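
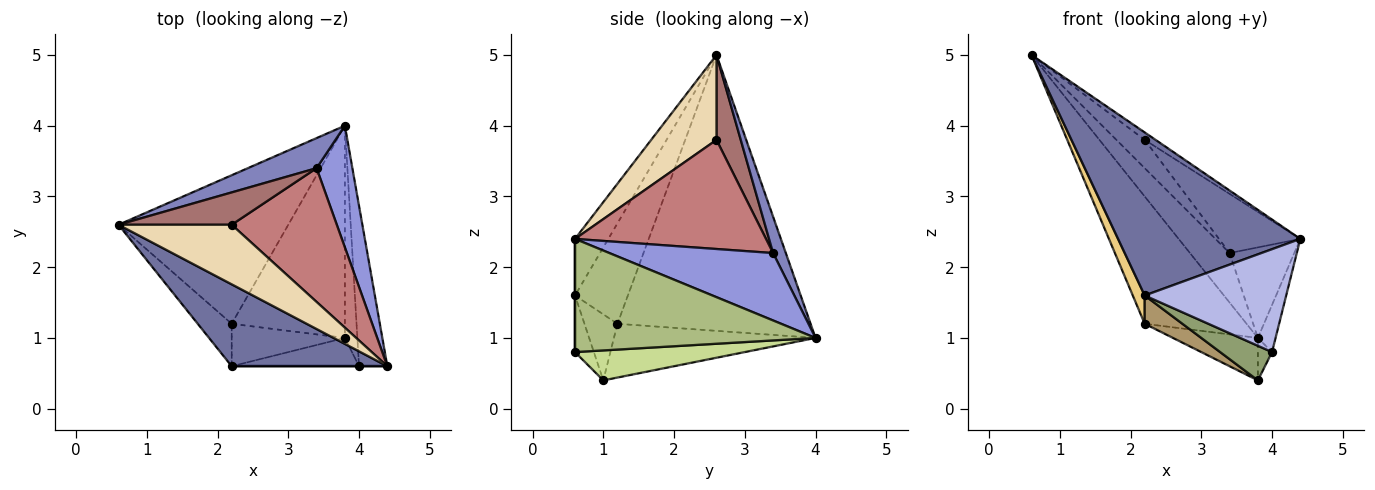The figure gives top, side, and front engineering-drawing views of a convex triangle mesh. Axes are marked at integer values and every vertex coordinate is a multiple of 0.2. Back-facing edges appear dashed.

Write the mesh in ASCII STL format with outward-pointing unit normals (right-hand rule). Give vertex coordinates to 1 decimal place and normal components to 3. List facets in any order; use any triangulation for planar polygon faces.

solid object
 facet normal -0.161 -0.882 0.443
  outer loop
   vertex 2.2 0.6 1.6
   vertex 4.4 0.6 2.4
   vertex 0.6 2.6 5.0
  endloop
 endfacet
 facet normal 0.265 0.824 0.500
  outer loop
   vertex 3.4 3.4 2.2
   vertex 3.8 4.0 1.0
   vertex 0.6 2.6 5.0
  endloop
 endfacet
 facet normal 0.834 0.329 0.443
  outer loop
   vertex 3.4 3.4 2.2
   vertex 4.4 0.6 2.4
   vertex 3.8 4.0 1.0
  endloop
 endfacet
 facet normal 0.000 -1.000 0.000
  outer loop
   vertex 4.0 0.6 0.8
   vertex 4.4 0.6 2.4
   vertex 2.2 0.6 1.6
  endloop
 endfacet
 facet normal -0.271 -0.745 -0.610
  outer loop
   vertex 4.0 0.6 0.8
   vertex 2.2 0.6 1.6
   vertex 3.8 1.0 0.4
  endloop
 endfacet
 facet normal 0.968 0.071 -0.242
  outer loop
   vertex 4.0 0.6 0.8
   vertex 3.8 4.0 1.0
   vertex 4.4 0.6 2.4
  endloop
 endfacet
 facet normal 0.920 0.077 -0.383
  outer loop
   vertex 4.0 0.6 0.8
   vertex 3.8 1.0 0.4
   vertex 3.8 4.0 1.0
  endloop
 endfacet
 facet normal -0.422 0.178 -0.889
  outer loop
   vertex 2.2 1.2 1.2
   vertex 3.8 4.0 1.0
   vertex 3.8 1.0 0.4
  endloop
 endfacet
 facet normal -0.437 -0.499 -0.749
  outer loop
   vertex 2.2 1.2 1.2
   vertex 3.8 1.0 0.4
   vertex 2.2 0.6 1.6
  endloop
 endfacet
 facet normal -0.777 0.410 -0.478
  outer loop
   vertex 2.2 1.2 1.2
   vertex 0.6 2.6 5.0
   vertex 3.8 4.0 1.0
  endloop
 endfacet
 facet normal -0.926 -0.209 -0.313
  outer loop
   vertex 2.2 1.2 1.2
   vertex 2.2 0.6 1.6
   vertex 0.6 2.6 5.0
  endloop
 endfacet
 facet normal 0.597 0.100 0.796
  outer loop
   vertex 2.2 2.6 3.8
   vertex 0.6 2.6 5.0
   vertex 4.4 0.6 2.4
  endloop
 endfacet
 facet normal 0.492 0.573 0.655
  outer loop
   vertex 2.2 2.6 3.8
   vertex 3.4 3.4 2.2
   vertex 0.6 2.6 5.0
  endloop
 endfacet
 facet normal 0.689 0.293 0.663
  outer loop
   vertex 2.2 2.6 3.8
   vertex 4.4 0.6 2.4
   vertex 3.4 3.4 2.2
  endloop
 endfacet
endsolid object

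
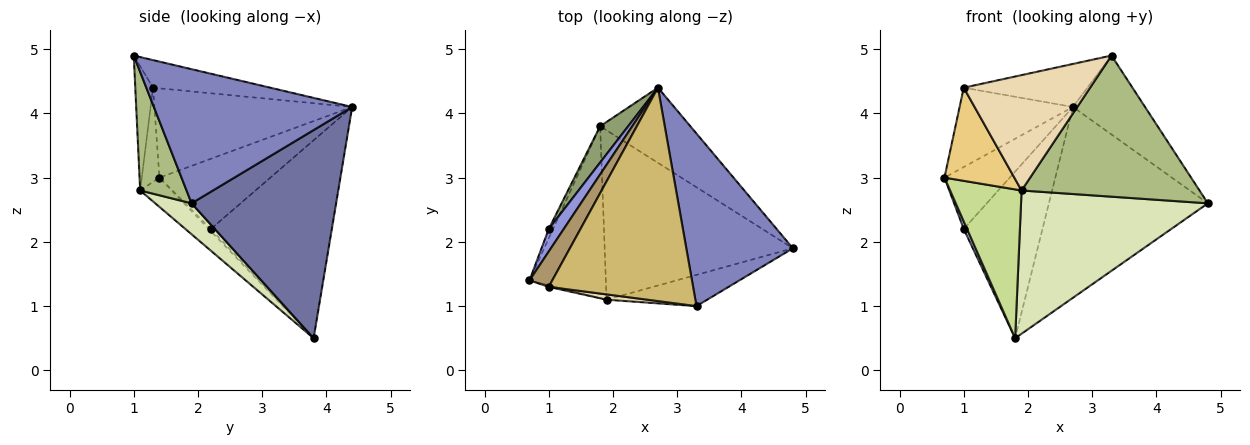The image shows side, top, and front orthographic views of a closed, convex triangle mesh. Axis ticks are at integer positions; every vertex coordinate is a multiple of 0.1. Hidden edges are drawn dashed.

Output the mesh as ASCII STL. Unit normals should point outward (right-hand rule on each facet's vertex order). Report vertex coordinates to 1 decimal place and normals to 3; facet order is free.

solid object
 facet normal 0.646 0.710 -0.280
  outer loop
   vertex 1.8 3.8 0.5
   vertex 2.7 4.4 4.1
   vertex 4.8 1.9 2.6
  endloop
 endfacet
 facet normal 0.753 0.274 0.598
  outer loop
   vertex 3.3 1.0 4.9
   vertex 4.8 1.9 2.6
   vertex 2.7 4.4 4.1
  endloop
 endfacet
 facet normal -0.848 0.499 0.181
  outer loop
   vertex 1.0 2.2 2.2
   vertex 0.7 1.4 3.0
   vertex 2.7 4.4 4.1
  endloop
 endfacet
 facet normal -0.362 -0.588 -0.724
  outer loop
   vertex 1.0 2.2 2.2
   vertex 1.8 3.8 0.5
   vertex 0.7 1.4 3.0
  endloop
 endfacet
 facet normal -0.832 0.541 0.118
  outer loop
   vertex 1.0 2.2 2.2
   vertex 2.7 4.4 4.1
   vertex 1.8 3.8 0.5
  endloop
 endfacet
 facet normal 0.247 -0.946 -0.209
  outer loop
   vertex 1.9 1.1 2.8
   vertex 4.8 1.9 2.6
   vertex 3.3 1.0 4.9
  endloop
 endfacet
 facet normal -0.278 -0.629 -0.726
  outer loop
   vertex 1.9 1.1 2.8
   vertex 0.7 1.4 3.0
   vertex 1.8 3.8 0.5
  endloop
 endfacet
 facet normal 0.125 -0.641 -0.758
  outer loop
   vertex 1.9 1.1 2.8
   vertex 1.8 3.8 0.5
   vertex 4.8 1.9 2.6
  endloop
 endfacet
 facet normal -0.847 0.485 0.216
  outer loop
   vertex 1.0 1.3 4.4
   vertex 2.7 4.4 4.1
   vertex 0.7 1.4 3.0
  endloop
 endfacet
 facet normal -0.184 0.194 0.964
  outer loop
   vertex 1.0 1.3 4.4
   vertex 3.3 1.0 4.9
   vertex 2.7 4.4 4.1
  endloop
 endfacet
 facet normal -0.245 -0.969 -0.017
  outer loop
   vertex 1.0 1.3 4.4
   vertex 0.7 1.4 3.0
   vertex 1.9 1.1 2.8
  endloop
 endfacet
 facet normal -0.139 -0.989 0.046
  outer loop
   vertex 1.0 1.3 4.4
   vertex 1.9 1.1 2.8
   vertex 3.3 1.0 4.9
  endloop
 endfacet
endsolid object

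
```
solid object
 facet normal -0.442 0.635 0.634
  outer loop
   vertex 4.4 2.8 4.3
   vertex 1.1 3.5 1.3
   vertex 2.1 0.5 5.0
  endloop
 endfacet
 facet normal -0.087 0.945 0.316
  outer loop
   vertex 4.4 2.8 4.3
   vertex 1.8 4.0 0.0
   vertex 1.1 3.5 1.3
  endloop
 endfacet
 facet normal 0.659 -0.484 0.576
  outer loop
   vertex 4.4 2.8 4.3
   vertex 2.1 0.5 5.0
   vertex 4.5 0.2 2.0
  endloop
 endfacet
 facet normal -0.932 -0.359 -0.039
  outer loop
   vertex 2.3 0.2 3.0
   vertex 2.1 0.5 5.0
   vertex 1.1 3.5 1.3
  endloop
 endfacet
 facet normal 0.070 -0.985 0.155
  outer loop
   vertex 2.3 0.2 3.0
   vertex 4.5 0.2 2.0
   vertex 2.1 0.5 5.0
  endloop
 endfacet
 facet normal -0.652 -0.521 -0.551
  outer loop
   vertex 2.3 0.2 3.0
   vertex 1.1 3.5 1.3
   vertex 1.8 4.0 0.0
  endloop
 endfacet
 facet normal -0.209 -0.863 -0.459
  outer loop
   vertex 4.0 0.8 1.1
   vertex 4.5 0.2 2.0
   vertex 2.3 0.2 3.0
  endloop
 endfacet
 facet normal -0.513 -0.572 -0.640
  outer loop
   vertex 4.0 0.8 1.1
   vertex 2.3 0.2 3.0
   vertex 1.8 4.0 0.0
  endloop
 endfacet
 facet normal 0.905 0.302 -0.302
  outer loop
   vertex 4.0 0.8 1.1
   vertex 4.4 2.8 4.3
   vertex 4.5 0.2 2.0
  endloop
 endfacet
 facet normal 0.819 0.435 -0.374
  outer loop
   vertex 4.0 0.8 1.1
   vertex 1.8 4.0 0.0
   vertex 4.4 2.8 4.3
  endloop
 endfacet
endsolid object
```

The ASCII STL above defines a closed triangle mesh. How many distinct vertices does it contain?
7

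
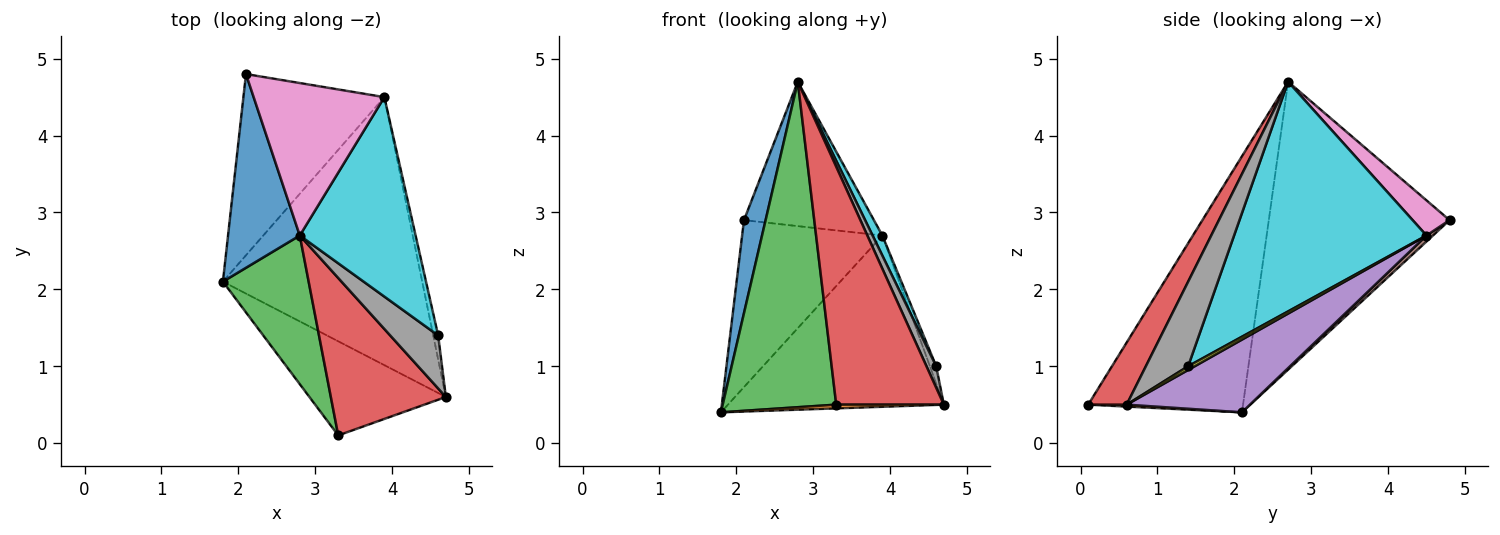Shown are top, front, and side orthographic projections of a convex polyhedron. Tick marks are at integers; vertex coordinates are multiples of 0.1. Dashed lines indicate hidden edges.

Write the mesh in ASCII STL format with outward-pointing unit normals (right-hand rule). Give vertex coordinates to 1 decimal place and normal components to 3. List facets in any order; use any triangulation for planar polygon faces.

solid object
 facet normal -0.964 -0.115 0.240
  outer loop
   vertex 2.8 2.7 4.7
   vertex 2.1 4.8 2.9
   vertex 1.8 2.1 0.4
  endloop
 endfacet
 facet normal 0.014 -0.039 -0.999
  outer loop
   vertex 3.3 0.1 0.5
   vertex 1.8 2.1 0.4
   vertex 4.7 0.6 0.5
  endloop
 endfacet
 facet normal -0.779 -0.571 0.261
  outer loop
   vertex 3.3 0.1 0.5
   vertex 2.8 2.7 4.7
   vertex 1.8 2.1 0.4
  endloop
 endfacet
 facet normal 0.285 -0.799 0.529
  outer loop
   vertex 3.3 0.1 0.5
   vertex 4.7 0.6 0.5
   vertex 2.8 2.7 4.7
  endloop
 endfacet
 facet normal 0.294 0.515 -0.805
  outer loop
   vertex 3.9 4.5 2.7
   vertex 4.7 0.6 0.5
   vertex 1.8 2.1 0.4
  endloop
 endfacet
 facet normal 0.031 0.677 -0.735
  outer loop
   vertex 3.9 4.5 2.7
   vertex 1.8 2.1 0.4
   vertex 2.1 4.8 2.9
  endloop
 endfacet
 facet normal 0.192 0.675 0.713
  outer loop
   vertex 3.9 4.5 2.7
   vertex 2.1 4.8 2.9
   vertex 2.8 2.7 4.7
  endloop
 endfacet
 facet normal 0.853 -0.196 0.484
  outer loop
   vertex 4.6 1.4 1.0
   vertex 2.8 2.7 4.7
   vertex 4.7 0.6 0.5
  endloop
 endfacet
 facet normal 0.525 0.497 -0.691
  outer loop
   vertex 4.6 1.4 1.0
   vertex 4.7 0.6 0.5
   vertex 3.9 4.5 2.7
  endloop
 endfacet
 facet normal 0.892 -0.045 0.450
  outer loop
   vertex 4.6 1.4 1.0
   vertex 3.9 4.5 2.7
   vertex 2.8 2.7 4.7
  endloop
 endfacet
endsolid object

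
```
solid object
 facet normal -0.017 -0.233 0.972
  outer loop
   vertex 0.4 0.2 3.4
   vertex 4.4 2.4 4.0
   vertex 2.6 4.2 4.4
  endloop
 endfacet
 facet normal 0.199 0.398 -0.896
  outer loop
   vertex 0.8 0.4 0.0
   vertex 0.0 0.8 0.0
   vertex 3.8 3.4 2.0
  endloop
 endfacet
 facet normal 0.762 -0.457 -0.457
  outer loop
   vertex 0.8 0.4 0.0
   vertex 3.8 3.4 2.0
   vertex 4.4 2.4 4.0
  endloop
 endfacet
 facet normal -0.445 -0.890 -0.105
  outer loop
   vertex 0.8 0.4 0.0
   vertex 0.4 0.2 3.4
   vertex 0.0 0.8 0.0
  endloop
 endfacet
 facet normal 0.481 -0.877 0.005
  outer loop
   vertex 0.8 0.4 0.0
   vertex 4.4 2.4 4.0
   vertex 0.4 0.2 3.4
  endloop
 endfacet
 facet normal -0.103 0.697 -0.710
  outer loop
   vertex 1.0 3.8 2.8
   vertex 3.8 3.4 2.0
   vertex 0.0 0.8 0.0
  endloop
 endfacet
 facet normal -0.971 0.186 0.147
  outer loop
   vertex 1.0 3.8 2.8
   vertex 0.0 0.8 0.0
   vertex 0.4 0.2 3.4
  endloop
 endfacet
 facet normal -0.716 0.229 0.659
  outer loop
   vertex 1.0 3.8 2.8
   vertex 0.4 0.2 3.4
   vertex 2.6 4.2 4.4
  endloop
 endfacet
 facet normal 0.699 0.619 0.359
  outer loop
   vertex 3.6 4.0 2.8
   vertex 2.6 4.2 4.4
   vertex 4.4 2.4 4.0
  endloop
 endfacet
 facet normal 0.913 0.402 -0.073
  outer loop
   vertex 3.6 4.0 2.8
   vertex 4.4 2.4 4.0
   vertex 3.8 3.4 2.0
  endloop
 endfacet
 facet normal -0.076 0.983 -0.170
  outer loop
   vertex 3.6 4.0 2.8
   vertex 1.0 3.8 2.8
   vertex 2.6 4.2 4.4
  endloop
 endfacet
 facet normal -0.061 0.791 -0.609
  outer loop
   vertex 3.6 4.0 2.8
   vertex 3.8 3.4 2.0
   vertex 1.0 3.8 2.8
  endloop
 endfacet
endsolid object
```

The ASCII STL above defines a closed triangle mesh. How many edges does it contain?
18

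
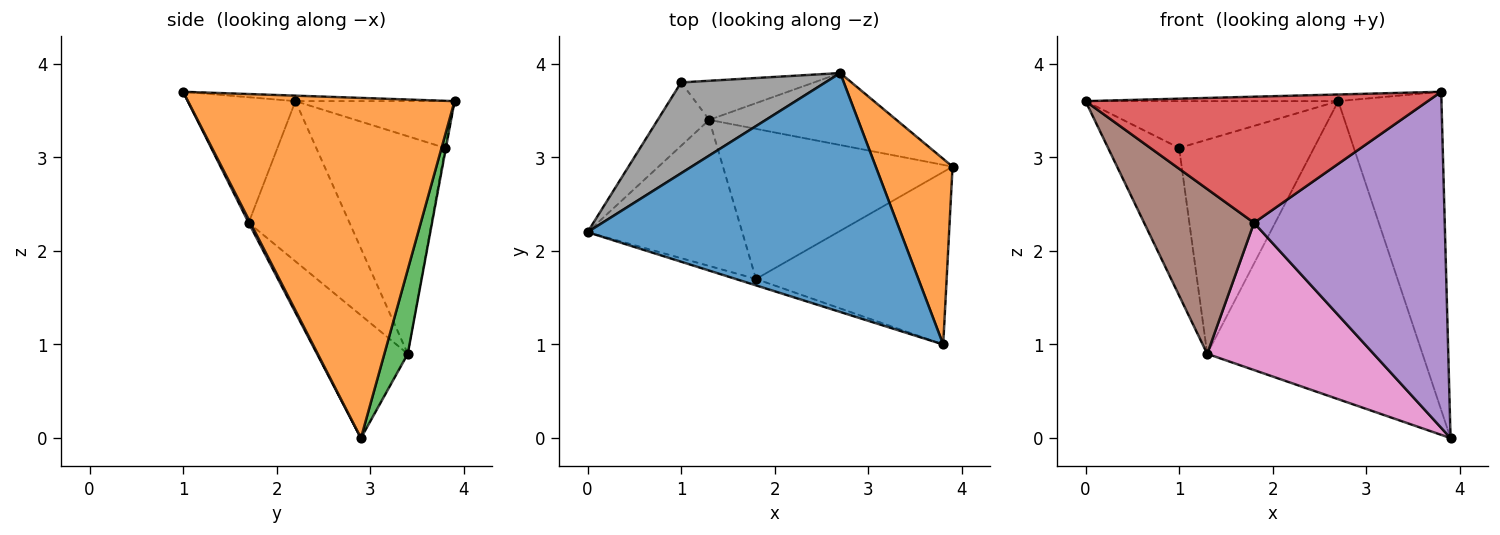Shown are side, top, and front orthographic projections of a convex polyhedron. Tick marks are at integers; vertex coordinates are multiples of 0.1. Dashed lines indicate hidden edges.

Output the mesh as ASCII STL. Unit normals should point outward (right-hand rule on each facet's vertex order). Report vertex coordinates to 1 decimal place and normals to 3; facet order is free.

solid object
 facet normal -0.018 0.028 0.999
  outer loop
   vertex 2.7 3.9 3.6
   vertex 0.0 2.2 3.6
   vertex 3.8 1.0 3.7
  endloop
 endfacet
 facet normal 0.913 0.353 0.206
  outer loop
   vertex 2.7 3.9 3.6
   vertex 3.8 1.0 3.7
   vertex 3.9 2.9 0.0
  endloop
 endfacet
 facet normal 0.105 0.967 -0.233
  outer loop
   vertex 1.3 3.4 0.9
   vertex 2.7 3.9 3.6
   vertex 3.9 2.9 0.0
  endloop
 endfacet
 facet normal -0.300 -0.953 -0.048
  outer loop
   vertex 1.8 1.7 2.3
   vertex 3.8 1.0 3.7
   vertex 0.0 2.2 3.6
  endloop
 endfacet
 facet normal 0.008 -0.890 -0.457
  outer loop
   vertex 1.8 1.7 2.3
   vertex 3.9 2.9 0.0
   vertex 3.8 1.0 3.7
  endloop
 endfacet
 facet normal -0.566 -0.617 -0.547
  outer loop
   vertex 1.8 1.7 2.3
   vertex 0.0 2.2 3.6
   vertex 1.3 3.4 0.9
  endloop
 endfacet
 facet normal -0.357 -0.654 -0.667
  outer loop
   vertex 1.8 1.7 2.3
   vertex 1.3 3.4 0.9
   vertex 3.9 2.9 0.0
  endloop
 endfacet
 facet normal -0.277 0.440 0.854
  outer loop
   vertex 1.0 3.8 3.1
   vertex 0.0 2.2 3.6
   vertex 2.7 3.9 3.6
  endloop
 endfacet
 facet normal -0.858 0.473 -0.203
  outer loop
   vertex 1.0 3.8 3.1
   vertex 1.3 3.4 0.9
   vertex 0.0 2.2 3.6
  endloop
 endfacet
 facet normal -0.005 0.984 -0.180
  outer loop
   vertex 1.0 3.8 3.1
   vertex 2.7 3.9 3.6
   vertex 1.3 3.4 0.9
  endloop
 endfacet
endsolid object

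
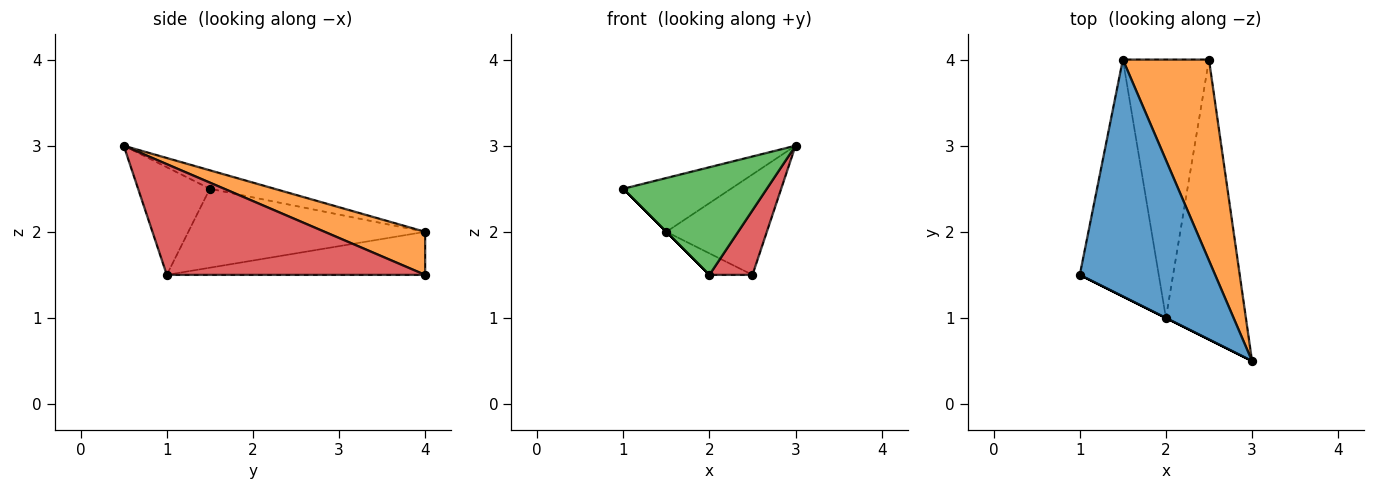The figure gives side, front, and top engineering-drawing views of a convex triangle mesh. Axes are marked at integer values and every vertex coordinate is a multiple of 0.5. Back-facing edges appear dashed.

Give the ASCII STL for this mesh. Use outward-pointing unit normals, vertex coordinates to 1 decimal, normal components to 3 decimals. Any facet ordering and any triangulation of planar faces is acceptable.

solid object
 facet normal -0.132 0.220 0.967
  outer loop
   vertex 1.5 4.0 2.0
   vertex 1.0 1.5 2.5
   vertex 3.0 0.5 3.0
  endloop
 endfacet
 facet normal 0.408 0.408 0.816
  outer loop
   vertex 1.5 4.0 2.0
   vertex 3.0 0.5 3.0
   vertex 2.5 4.0 1.5
  endloop
 endfacet
 facet normal -0.447 -0.894 0.000
  outer loop
   vertex 2.0 1.0 1.5
   vertex 3.0 0.5 3.0
   vertex 1.0 1.5 2.5
  endloop
 endfacet
 facet normal 0.803 -0.134 -0.580
  outer loop
   vertex 2.0 1.0 1.5
   vertex 2.5 4.0 1.5
   vertex 3.0 0.5 3.0
  endloop
 endfacet
 facet normal -0.707 0.000 -0.707
  outer loop
   vertex 2.0 1.0 1.5
   vertex 1.0 1.5 2.5
   vertex 1.5 4.0 2.0
  endloop
 endfacet
 facet normal -0.446 0.074 -0.892
  outer loop
   vertex 2.0 1.0 1.5
   vertex 1.5 4.0 2.0
   vertex 2.5 4.0 1.5
  endloop
 endfacet
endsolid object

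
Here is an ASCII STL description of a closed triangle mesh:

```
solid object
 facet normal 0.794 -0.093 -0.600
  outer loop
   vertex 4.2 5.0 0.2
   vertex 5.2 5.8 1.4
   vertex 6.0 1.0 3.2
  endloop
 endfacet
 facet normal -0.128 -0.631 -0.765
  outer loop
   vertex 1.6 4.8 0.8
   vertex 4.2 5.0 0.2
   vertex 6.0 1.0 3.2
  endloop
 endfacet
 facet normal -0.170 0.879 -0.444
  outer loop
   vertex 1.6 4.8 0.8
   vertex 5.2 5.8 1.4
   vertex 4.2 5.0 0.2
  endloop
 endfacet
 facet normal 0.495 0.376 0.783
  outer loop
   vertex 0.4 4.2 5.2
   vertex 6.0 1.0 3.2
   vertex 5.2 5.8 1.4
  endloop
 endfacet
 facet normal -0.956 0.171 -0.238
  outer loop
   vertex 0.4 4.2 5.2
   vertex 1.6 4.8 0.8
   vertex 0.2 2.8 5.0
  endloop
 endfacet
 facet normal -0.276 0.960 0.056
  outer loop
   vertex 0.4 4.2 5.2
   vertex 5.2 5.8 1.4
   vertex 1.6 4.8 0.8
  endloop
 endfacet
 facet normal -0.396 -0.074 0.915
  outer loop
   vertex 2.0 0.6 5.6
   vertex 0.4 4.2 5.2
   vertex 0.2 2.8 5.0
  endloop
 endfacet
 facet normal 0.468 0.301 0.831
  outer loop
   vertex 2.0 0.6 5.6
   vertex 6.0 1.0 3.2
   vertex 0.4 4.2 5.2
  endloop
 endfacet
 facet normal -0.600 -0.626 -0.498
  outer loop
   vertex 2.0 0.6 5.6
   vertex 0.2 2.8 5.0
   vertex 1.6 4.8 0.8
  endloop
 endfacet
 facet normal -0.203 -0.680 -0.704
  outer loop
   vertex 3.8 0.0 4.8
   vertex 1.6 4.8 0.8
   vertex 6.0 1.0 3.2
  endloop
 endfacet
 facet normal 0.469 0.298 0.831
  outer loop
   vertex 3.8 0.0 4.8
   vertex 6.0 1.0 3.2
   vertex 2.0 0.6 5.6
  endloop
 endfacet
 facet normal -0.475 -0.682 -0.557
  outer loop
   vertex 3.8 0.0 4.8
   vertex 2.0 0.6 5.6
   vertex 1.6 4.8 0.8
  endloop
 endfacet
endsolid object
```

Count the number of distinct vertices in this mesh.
8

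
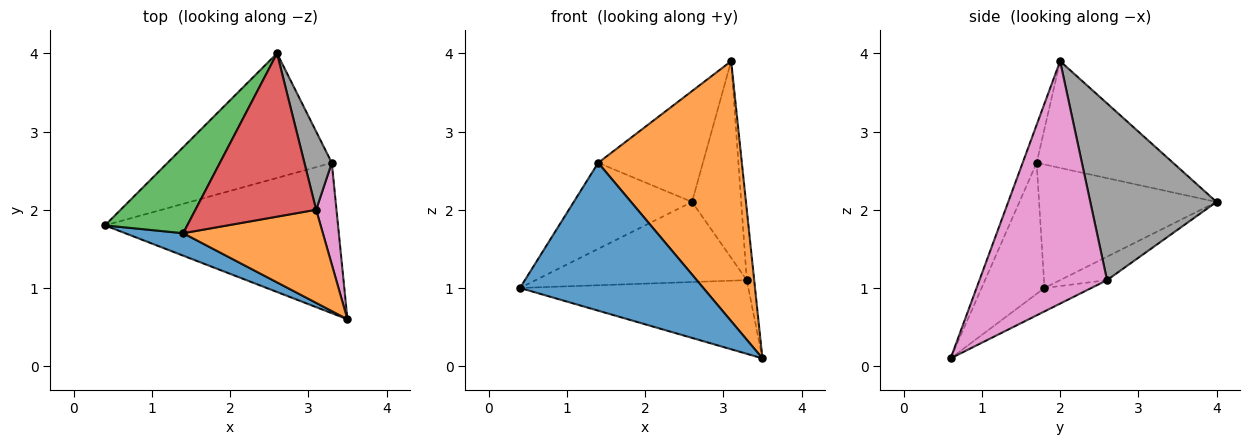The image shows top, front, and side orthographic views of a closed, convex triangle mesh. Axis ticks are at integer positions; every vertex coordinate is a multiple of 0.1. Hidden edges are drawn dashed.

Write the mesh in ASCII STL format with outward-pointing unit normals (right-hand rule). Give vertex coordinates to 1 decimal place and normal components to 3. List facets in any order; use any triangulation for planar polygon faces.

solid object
 facet normal -0.321 -0.936 0.142
  outer loop
   vertex 1.4 1.7 2.6
   vertex 0.4 1.8 1.0
   vertex 3.5 0.6 0.1
  endloop
 endfacet
 facet normal -0.091 -0.938 0.336
  outer loop
   vertex 1.4 1.7 2.6
   vertex 3.5 0.6 0.1
   vertex 3.1 2.0 3.9
  endloop
 endfacet
 facet normal -0.728 0.485 0.485
  outer loop
   vertex 1.4 1.7 2.6
   vertex 2.6 4.0 2.1
   vertex 0.4 1.8 1.0
  endloop
 endfacet
 facet normal -0.591 0.453 0.668
  outer loop
   vertex 1.4 1.7 2.6
   vertex 3.1 2.0 3.9
   vertex 2.6 4.0 2.1
  endloop
 endfacet
 facet normal -0.090 0.438 -0.894
  outer loop
   vertex 3.3 2.6 1.1
   vertex 3.5 0.6 0.1
   vertex 0.4 1.8 1.0
  endloop
 endfacet
 facet normal -0.119 0.537 -0.835
  outer loop
   vertex 3.3 2.6 1.1
   vertex 0.4 1.8 1.0
   vertex 2.6 4.0 2.1
  endloop
 endfacet
 facet normal 0.995 0.058 0.083
  outer loop
   vertex 3.3 2.6 1.1
   vertex 3.1 2.0 3.9
   vertex 3.5 0.6 0.1
  endloop
 endfacet
 facet normal 0.922 0.359 0.143
  outer loop
   vertex 3.3 2.6 1.1
   vertex 2.6 4.0 2.1
   vertex 3.1 2.0 3.9
  endloop
 endfacet
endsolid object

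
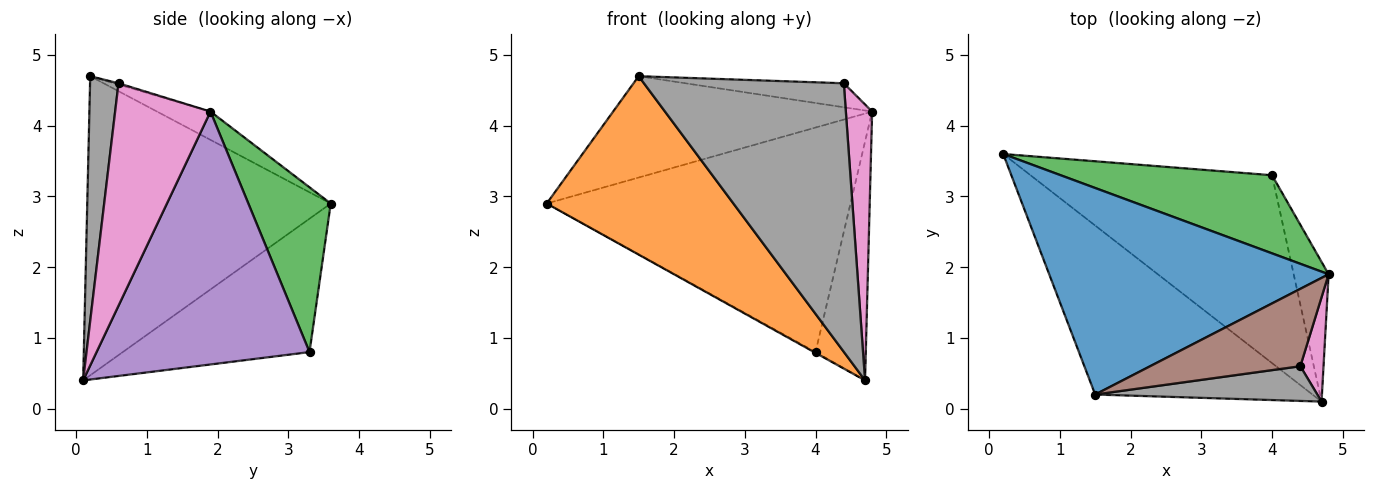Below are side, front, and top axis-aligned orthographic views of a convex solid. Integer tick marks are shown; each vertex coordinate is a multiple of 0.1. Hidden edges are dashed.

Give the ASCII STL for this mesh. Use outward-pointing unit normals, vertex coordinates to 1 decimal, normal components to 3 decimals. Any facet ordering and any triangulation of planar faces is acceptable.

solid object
 facet normal -0.091 0.439 0.894
  outer loop
   vertex 1.5 0.2 4.7
   vertex 4.8 1.9 4.2
   vertex 0.2 3.6 2.9
  endloop
 endfacet
 facet normal -0.687 -0.527 -0.499
  outer loop
   vertex 4.7 0.1 0.4
   vertex 1.5 0.2 4.7
   vertex 0.2 3.6 2.9
  endloop
 endfacet
 facet normal 0.248 0.915 0.318
  outer loop
   vertex 4.0 3.3 0.8
   vertex 0.2 3.6 2.9
   vertex 4.8 1.9 4.2
  endloop
 endfacet
 facet normal -0.483 0.004 -0.875
  outer loop
   vertex 4.0 3.3 0.8
   vertex 4.7 0.1 0.4
   vertex 0.2 3.6 2.9
  endloop
 endfacet
 facet normal 0.965 0.228 -0.133
  outer loop
   vertex 4.0 3.3 0.8
   vertex 4.8 1.9 4.2
   vertex 4.7 0.1 0.4
  endloop
 endfacet
 facet normal -0.008 0.296 0.955
  outer loop
   vertex 4.4 0.6 4.6
   vertex 4.8 1.9 4.2
   vertex 1.5 0.2 4.7
  endloop
 endfacet
 facet normal 0.959 -0.264 0.100
  outer loop
   vertex 4.4 0.6 4.6
   vertex 4.7 0.1 0.4
   vertex 4.8 1.9 4.2
  endloop
 endfacet
 facet normal 0.140 -0.982 0.127
  outer loop
   vertex 4.4 0.6 4.6
   vertex 1.5 0.2 4.7
   vertex 4.7 0.1 0.4
  endloop
 endfacet
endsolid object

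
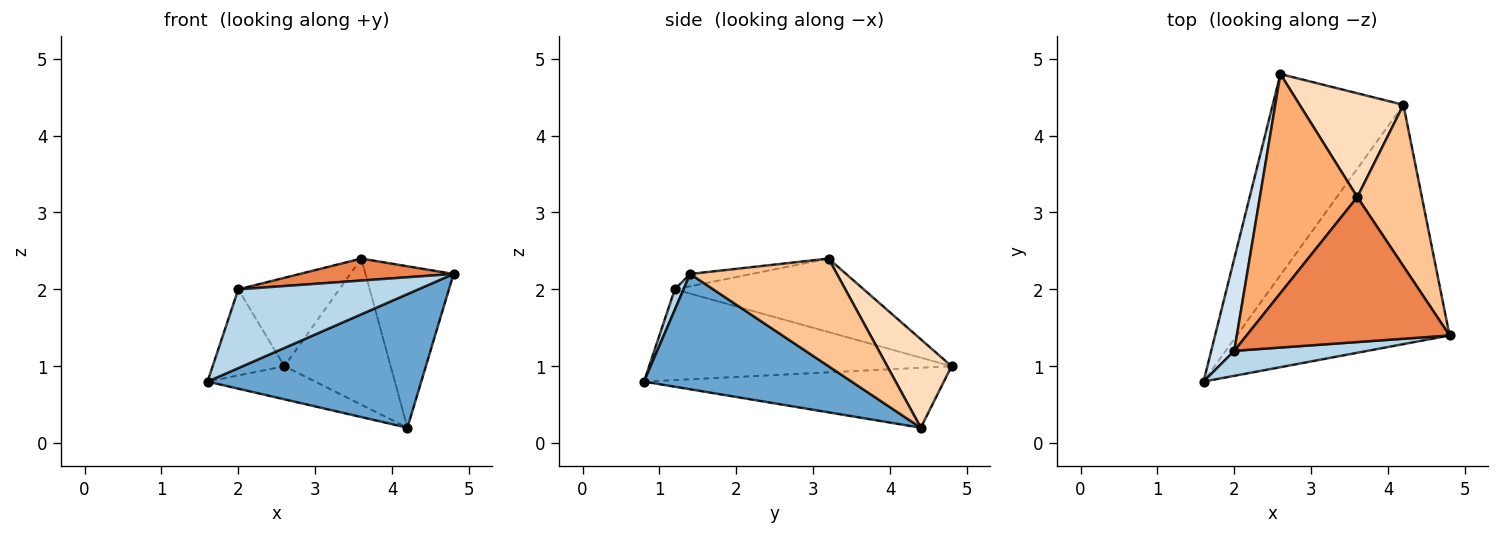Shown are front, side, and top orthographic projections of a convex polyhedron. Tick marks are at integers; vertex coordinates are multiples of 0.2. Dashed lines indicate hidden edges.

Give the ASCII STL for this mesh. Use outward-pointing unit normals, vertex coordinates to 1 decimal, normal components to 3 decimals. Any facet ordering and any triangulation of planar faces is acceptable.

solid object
 facet normal 0.428 -0.441 -0.789
  outer loop
   vertex 4.2 4.4 0.2
   vertex 4.8 1.4 2.2
   vertex 1.6 0.8 0.8
  endloop
 endfacet
 facet normal -0.412 0.148 -0.899
  outer loop
   vertex 4.2 4.4 0.2
   vertex 1.6 0.8 0.8
   vertex 2.6 4.8 1.0
  endloop
 endfacet
 facet normal 0.046 -0.952 0.302
  outer loop
   vertex 2.0 1.2 2.0
   vertex 1.6 0.8 0.8
   vertex 4.8 1.4 2.2
  endloop
 endfacet
 facet normal -0.945 0.224 0.240
  outer loop
   vertex 2.0 1.2 2.0
   vertex 2.6 4.8 1.0
   vertex 1.6 0.8 0.8
  endloop
 endfacet
 facet normal -0.060 -0.150 0.987
  outer loop
   vertex 3.6 3.2 2.4
   vertex 2.0 1.2 2.0
   vertex 4.8 1.4 2.2
  endloop
 endfacet
 facet normal -0.573 0.307 0.760
  outer loop
   vertex 3.6 3.2 2.4
   vertex 2.6 4.8 1.0
   vertex 2.0 1.2 2.0
  endloop
 endfacet
 facet normal 0.762 0.457 0.457
  outer loop
   vertex 3.6 3.2 2.4
   vertex 4.8 1.4 2.2
   vertex 4.2 4.4 0.2
  endloop
 endfacet
 facet normal 0.442 0.731 0.519
  outer loop
   vertex 3.6 3.2 2.4
   vertex 4.2 4.4 0.2
   vertex 2.6 4.8 1.0
  endloop
 endfacet
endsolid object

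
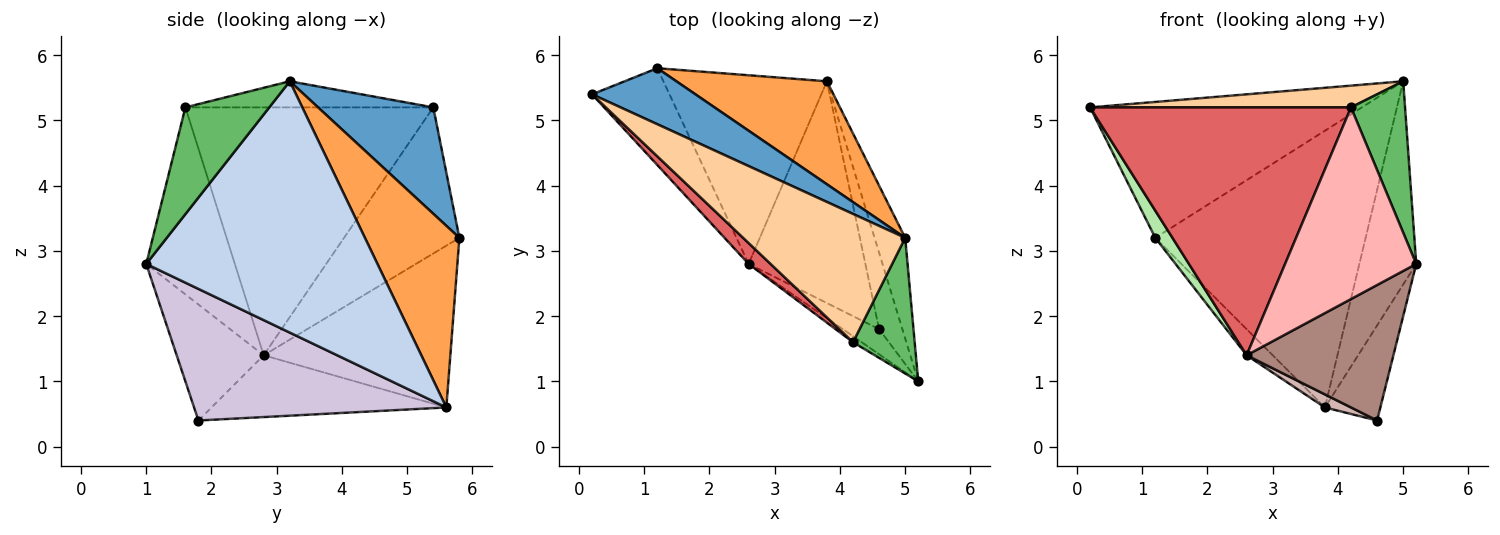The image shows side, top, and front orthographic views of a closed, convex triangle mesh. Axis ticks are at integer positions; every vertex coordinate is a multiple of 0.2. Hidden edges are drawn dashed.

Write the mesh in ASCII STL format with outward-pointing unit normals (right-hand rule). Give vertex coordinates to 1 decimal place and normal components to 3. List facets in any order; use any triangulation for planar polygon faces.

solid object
 facet normal 0.365 0.861 0.355
  outer loop
   vertex 1.2 5.8 3.2
   vertex 0.2 5.4 5.2
   vertex 5.0 3.2 5.6
  endloop
 endfacet
 facet normal 0.964 0.237 -0.118
  outer loop
   vertex 3.8 5.6 0.6
   vertex 5.0 3.2 5.6
   vertex 5.2 1.0 2.8
  endloop
 endfacet
 facet normal 0.388 0.864 0.322
  outer loop
   vertex 3.8 5.6 0.6
   vertex 1.2 5.8 3.2
   vertex 5.0 3.2 5.6
  endloop
 endfacet
 facet normal -0.157 -0.165 0.974
  outer loop
   vertex 4.2 1.6 5.2
   vertex 5.0 3.2 5.6
   vertex 0.2 5.4 5.2
  endloop
 endfacet
 facet normal 0.756 -0.487 0.437
  outer loop
   vertex 4.2 1.6 5.2
   vertex 5.2 1.0 2.8
   vertex 5.0 3.2 5.6
  endloop
 endfacet
 facet normal -0.876 -0.130 -0.464
  outer loop
   vertex 2.6 2.8 1.4
   vertex 0.2 5.4 5.2
   vertex 1.2 5.8 3.2
  endloop
 endfacet
 facet normal -0.687 -0.724 0.061
  outer loop
   vertex 2.6 2.8 1.4
   vertex 4.2 1.6 5.2
   vertex 0.2 5.4 5.2
  endloop
 endfacet
 facet normal -0.560 -0.828 -0.026
  outer loop
   vertex 2.6 2.8 1.4
   vertex 5.2 1.0 2.8
   vertex 4.2 1.6 5.2
  endloop
 endfacet
 facet normal -0.700 0.098 -0.707
  outer loop
   vertex 2.6 2.8 1.4
   vertex 1.2 5.8 3.2
   vertex 3.8 5.6 0.6
  endloop
 endfacet
 facet normal 0.962 0.212 -0.170
  outer loop
   vertex 4.6 1.8 0.4
   vertex 3.8 5.6 0.6
   vertex 5.2 1.0 2.8
  endloop
 endfacet
 facet normal -0.503 -0.850 -0.157
  outer loop
   vertex 4.6 1.8 0.4
   vertex 5.2 1.0 2.8
   vertex 2.6 2.8 1.4
  endloop
 endfacet
 facet normal -0.467 -0.052 -0.883
  outer loop
   vertex 4.6 1.8 0.4
   vertex 2.6 2.8 1.4
   vertex 3.8 5.6 0.6
  endloop
 endfacet
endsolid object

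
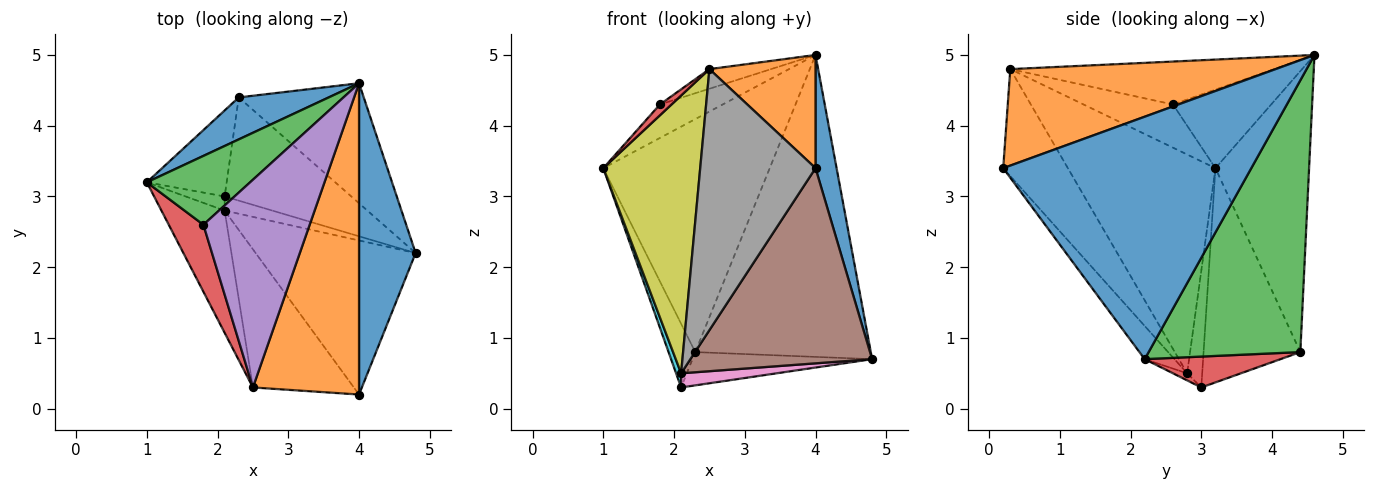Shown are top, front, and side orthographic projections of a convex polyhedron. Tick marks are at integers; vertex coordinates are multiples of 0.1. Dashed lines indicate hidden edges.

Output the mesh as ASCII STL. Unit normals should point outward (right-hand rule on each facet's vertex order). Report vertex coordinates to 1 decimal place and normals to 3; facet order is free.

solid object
 facet normal 0.971 -0.082 0.227
  outer loop
   vertex 4.0 4.6 5.0
   vertex 4.0 0.2 3.4
   vertex 4.8 2.2 0.7
  endloop
 endfacet
 facet normal 0.650 -0.260 0.715
  outer loop
   vertex 2.5 0.3 4.8
   vertex 4.0 0.2 3.4
   vertex 4.0 4.6 5.0
  endloop
 endfacet
 facet normal -0.564 0.361 0.742
  outer loop
   vertex 1.8 2.6 4.3
   vertex 4.0 4.6 5.0
   vertex 1.0 3.2 3.4
  endloop
 endfacet
 facet normal -0.776 -0.101 0.623
  outer loop
   vertex 1.8 2.6 4.3
   vertex 1.0 3.2 3.4
   vertex 2.5 0.3 4.8
  endloop
 endfacet
 facet normal -0.373 0.087 0.924
  outer loop
   vertex 1.8 2.6 4.3
   vertex 2.5 0.3 4.8
   vertex 4.0 4.6 5.0
  endloop
 endfacet
 facet normal -0.127 -0.779 -0.614
  outer loop
   vertex 2.1 2.8 0.5
   vertex 4.8 2.2 0.7
   vertex 4.0 0.2 3.4
  endloop
 endfacet
 facet normal -0.104 -0.703 -0.703
  outer loop
   vertex 2.1 2.8 0.5
   vertex 2.1 3.0 0.3
   vertex 4.8 2.2 0.7
  endloop
 endfacet
 facet normal -0.444 -0.792 -0.419
  outer loop
   vertex 2.1 2.8 0.5
   vertex 4.0 0.2 3.4
   vertex 2.5 0.3 4.8
  endloop
 endfacet
 facet normal -0.813 -0.534 -0.235
  outer loop
   vertex 2.1 2.8 0.5
   vertex 2.5 0.3 4.8
   vertex 1.0 3.2 3.4
  endloop
 endfacet
 facet normal -0.905 -0.302 -0.302
  outer loop
   vertex 2.1 2.8 0.5
   vertex 1.0 3.2 3.4
   vertex 2.1 3.0 0.3
  endloop
 endfacet
 facet normal -0.484 0.861 0.155
  outer loop
   vertex 2.3 4.4 0.8
   vertex 1.0 3.2 3.4
   vertex 4.0 4.6 5.0
  endloop
 endfacet
 facet normal -0.907 0.250 -0.338
  outer loop
   vertex 2.3 4.4 0.8
   vertex 2.1 3.0 0.3
   vertex 1.0 3.2 3.4
  endloop
 endfacet
 facet normal 0.626 0.725 -0.288
  outer loop
   vertex 2.3 4.4 0.8
   vertex 4.0 4.6 5.0
   vertex 4.8 2.2 0.7
  endloop
 endfacet
 facet normal 0.226 0.299 -0.927
  outer loop
   vertex 2.3 4.4 0.8
   vertex 4.8 2.2 0.7
   vertex 2.1 3.0 0.3
  endloop
 endfacet
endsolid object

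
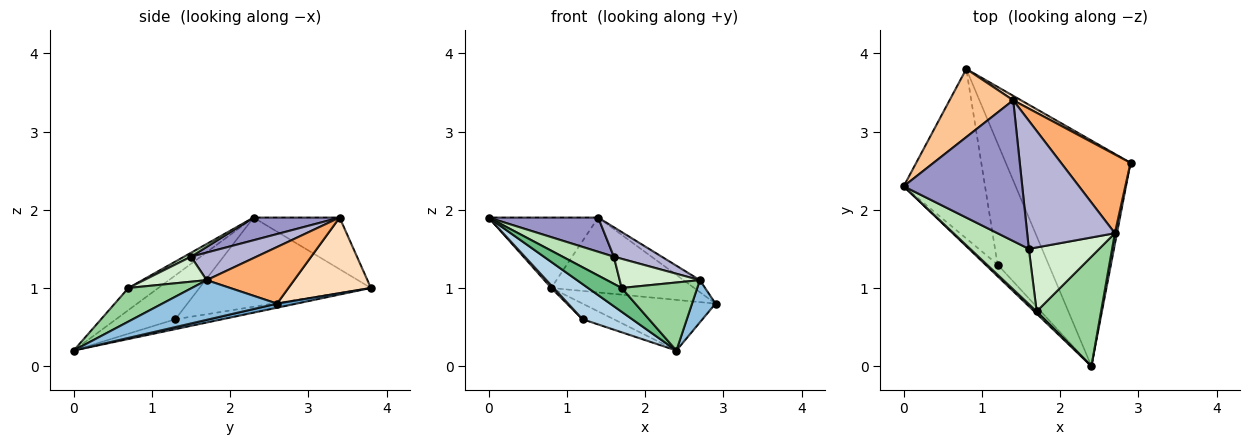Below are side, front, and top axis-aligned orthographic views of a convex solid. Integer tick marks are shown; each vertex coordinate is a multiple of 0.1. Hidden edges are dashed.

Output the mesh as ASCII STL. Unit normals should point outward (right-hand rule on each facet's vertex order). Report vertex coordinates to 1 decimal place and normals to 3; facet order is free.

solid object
 facet normal 0.032 0.219 -0.975
  outer loop
   vertex 0.8 3.8 1.0
   vertex 2.9 2.6 0.8
   vertex 2.4 0.0 0.2
  endloop
 endfacet
 facet normal 0.978 -0.200 0.052
  outer loop
   vertex 2.7 1.7 1.1
   vertex 2.4 0.0 0.2
   vertex 2.9 2.6 0.8
  endloop
 endfacet
 facet normal -0.750 -0.628 -0.209
  outer loop
   vertex 1.2 1.3 0.6
   vertex 2.4 0.0 0.2
   vertex 0.0 2.3 1.9
  endloop
 endfacet
 facet normal -0.739 -0.010 -0.674
  outer loop
   vertex 1.2 1.3 0.6
   vertex 0.0 2.3 1.9
   vertex 0.8 3.8 1.0
  endloop
 endfacet
 facet normal -0.189 0.126 -0.974
  outer loop
   vertex 1.2 1.3 0.6
   vertex 0.8 3.8 1.0
   vertex 2.4 0.0 0.2
  endloop
 endfacet
 facet normal 0.627 0.117 0.770
  outer loop
   vertex 1.4 3.4 1.9
   vertex 2.7 1.7 1.1
   vertex 2.9 2.6 0.8
  endloop
 endfacet
 facet normal -0.492 0.626 0.606
  outer loop
   vertex 1.4 3.4 1.9
   vertex 0.8 3.8 1.0
   vertex 0.0 2.3 1.9
  endloop
 endfacet
 facet normal 0.499 0.865 0.052
  outer loop
   vertex 1.4 3.4 1.9
   vertex 2.9 2.6 0.8
   vertex 0.8 3.8 1.0
  endloop
 endfacet
 facet normal -0.663 -0.745 0.071
  outer loop
   vertex 1.7 0.7 1.0
   vertex 0.0 2.3 1.9
   vertex 2.4 0.0 0.2
  endloop
 endfacet
 facet normal 0.405 -0.483 0.777
  outer loop
   vertex 1.7 0.7 1.0
   vertex 2.4 0.0 0.2
   vertex 2.7 1.7 1.1
  endloop
 endfacet
 facet normal 0.060 -0.440 0.896
  outer loop
   vertex 1.6 1.5 1.4
   vertex 0.0 2.3 1.9
   vertex 1.7 0.7 1.0
  endloop
 endfacet
 facet normal 0.308 -0.394 0.866
  outer loop
   vertex 1.6 1.5 1.4
   vertex 1.7 0.7 1.0
   vertex 2.7 1.7 1.1
  endloop
 endfacet
 facet normal 0.182 -0.232 0.955
  outer loop
   vertex 1.6 1.5 1.4
   vertex 1.4 3.4 1.9
   vertex 0.0 2.3 1.9
  endloop
 endfacet
 facet normal 0.293 -0.214 0.932
  outer loop
   vertex 1.6 1.5 1.4
   vertex 2.7 1.7 1.1
   vertex 1.4 3.4 1.9
  endloop
 endfacet
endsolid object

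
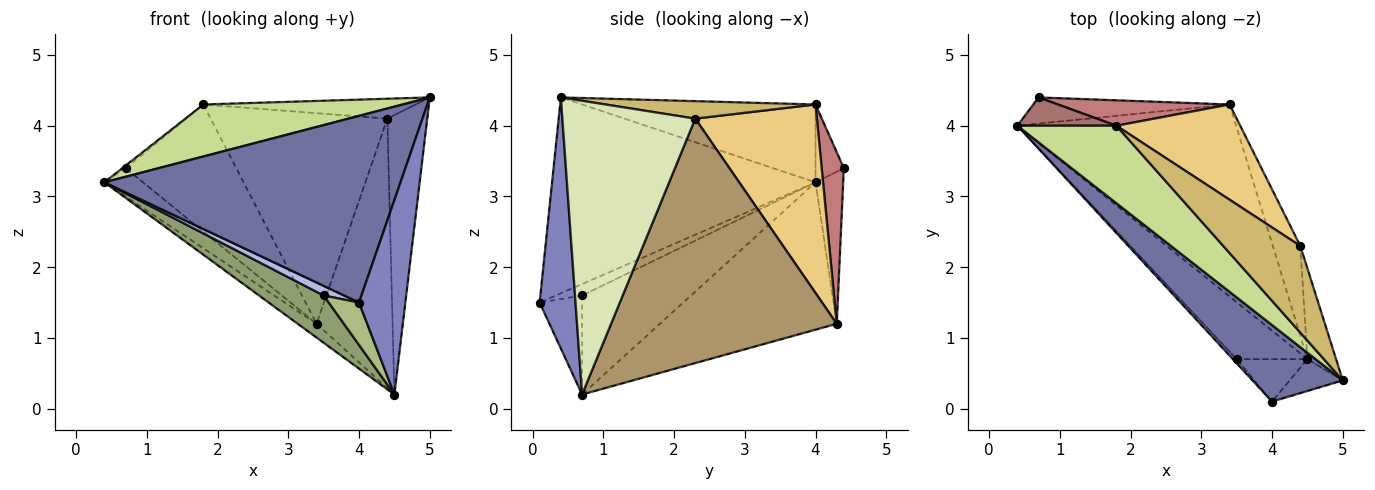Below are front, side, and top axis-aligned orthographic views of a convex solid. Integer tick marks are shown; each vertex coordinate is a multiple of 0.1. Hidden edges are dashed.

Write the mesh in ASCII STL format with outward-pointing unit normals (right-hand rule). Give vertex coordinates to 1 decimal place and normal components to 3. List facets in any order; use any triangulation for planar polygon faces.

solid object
 facet normal -0.635 -0.714 0.293
  outer loop
   vertex 4.0 0.1 1.5
   vertex 5.0 0.4 4.4
   vertex 0.4 4.0 3.2
  endloop
 endfacet
 facet normal 0.607 -0.784 -0.128
  outer loop
   vertex 4.5 0.7 0.2
   vertex 5.0 0.4 4.4
   vertex 4.0 0.1 1.5
  endloop
 endfacet
 facet normal -0.558 0.060 -0.828
  outer loop
   vertex 3.4 4.3 1.2
   vertex 4.5 0.7 0.2
   vertex 0.4 4.0 3.2
  endloop
 endfacet
 facet normal -0.763 -0.594 -0.254
  outer loop
   vertex 3.5 0.7 1.6
   vertex 4.0 0.1 1.5
   vertex 0.4 4.0 3.2
  endloop
 endfacet
 facet normal -0.733 -0.435 -0.523
  outer loop
   vertex 3.5 0.7 1.6
   vertex 0.4 4.0 3.2
   vertex 4.5 0.7 0.2
  endloop
 endfacet
 facet normal -0.704 -0.503 -0.503
  outer loop
   vertex 3.5 0.7 1.6
   vertex 4.5 0.7 0.2
   vertex 4.0 0.1 1.5
  endloop
 endfacet
 facet normal -0.546 -0.466 0.696
  outer loop
   vertex 1.8 4.0 4.3
   vertex 0.4 4.0 3.2
   vertex 5.0 0.4 4.4
  endloop
 endfacet
 facet normal 0.954 0.286 -0.093
  outer loop
   vertex 4.4 2.3 4.1
   vertex 5.0 0.4 4.4
   vertex 4.5 0.7 0.2
  endloop
 endfacet
 facet normal 0.942 0.317 -0.106
  outer loop
   vertex 4.4 2.3 4.1
   vertex 4.5 0.7 0.2
   vertex 3.4 4.3 1.2
  endloop
 endfacet
 facet normal 0.216 0.218 0.952
  outer loop
   vertex 4.4 2.3 4.1
   vertex 1.8 4.0 4.3
   vertex 5.0 0.4 4.4
  endloop
 endfacet
 facet normal 0.531 0.772 0.349
  outer loop
   vertex 4.4 2.3 4.1
   vertex 3.4 4.3 1.2
   vertex 1.8 4.0 4.3
  endloop
 endfacet
 facet normal -0.466 0.650 -0.601
  outer loop
   vertex 0.7 4.4 3.4
   vertex 3.4 4.3 1.2
   vertex 0.4 4.0 3.2
  endloop
 endfacet
 facet normal -0.616 0.070 0.784
  outer loop
   vertex 0.7 4.4 3.4
   vertex 0.4 4.0 3.2
   vertex 1.8 4.0 4.3
  endloop
 endfacet
 facet normal 0.192 0.962 0.192
  outer loop
   vertex 0.7 4.4 3.4
   vertex 1.8 4.0 4.3
   vertex 3.4 4.3 1.2
  endloop
 endfacet
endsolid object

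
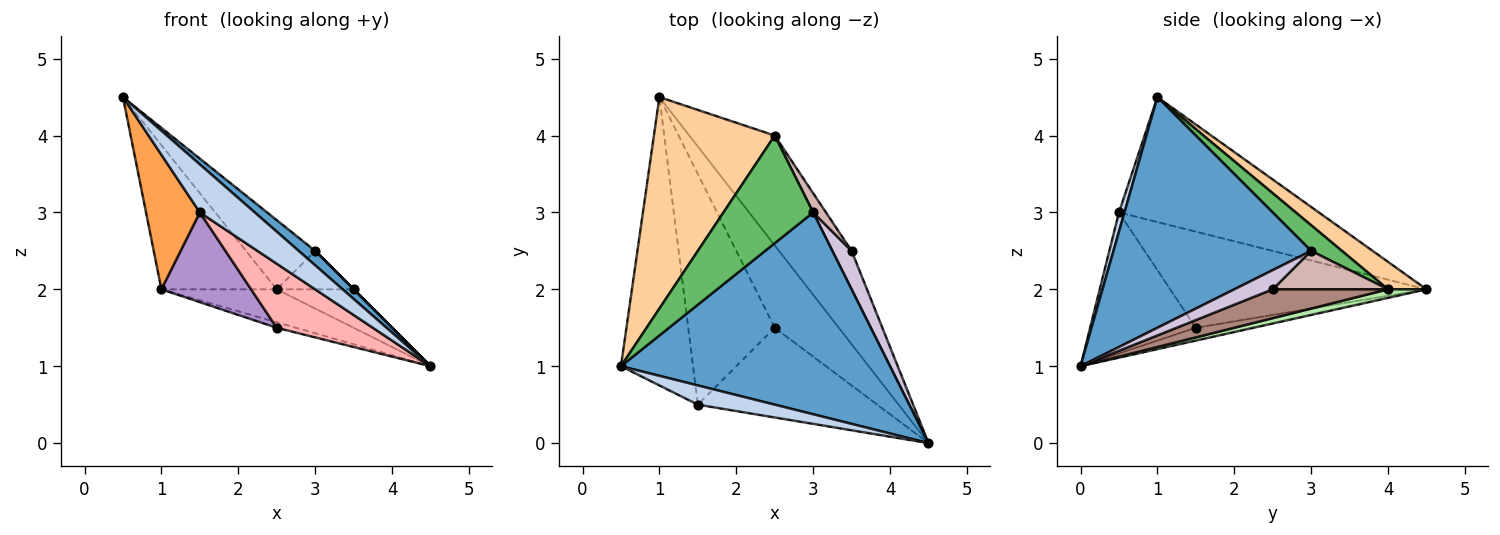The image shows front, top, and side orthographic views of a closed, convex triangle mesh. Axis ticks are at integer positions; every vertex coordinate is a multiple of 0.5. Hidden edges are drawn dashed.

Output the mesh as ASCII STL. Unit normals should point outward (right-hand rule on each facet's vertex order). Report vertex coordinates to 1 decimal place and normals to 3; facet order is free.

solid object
 facet normal 0.650 -0.054 0.758
  outer loop
   vertex 3.0 3.0 2.5
   vertex 0.5 1.0 4.5
   vertex 4.5 0.0 1.0
  endloop
 endfacet
 facet normal 0.092 -0.925 0.370
  outer loop
   vertex 1.5 0.5 3.0
   vertex 4.5 0.0 1.0
   vertex 0.5 1.0 4.5
  endloop
 endfacet
 facet normal -0.844 -0.227 -0.487
  outer loop
   vertex 1.5 0.5 3.0
   vertex 0.5 1.0 4.5
   vertex 1.0 4.5 2.0
  endloop
 endfacet
 facet normal 0.185 0.554 0.812
  outer loop
   vertex 2.5 4.0 2.0
   vertex 1.0 4.5 2.0
   vertex 0.5 1.0 4.5
  endloop
 endfacet
 facet normal 0.234 0.526 0.818
  outer loop
   vertex 2.5 4.0 2.0
   vertex 0.5 1.0 4.5
   vertex 3.0 3.0 2.5
  endloop
 endfacet
 facet normal 0.095 0.286 -0.953
  outer loop
   vertex 2.5 4.0 2.0
   vertex 4.5 0.0 1.0
   vertex 1.0 4.5 2.0
  endloop
 endfacet
 facet normal -0.196 0.065 -0.978
  outer loop
   vertex 2.5 1.5 1.5
   vertex 1.0 4.5 2.0
   vertex 4.5 0.0 1.0
  endloop
 endfacet
 facet normal -0.539 -0.490 -0.686
  outer loop
   vertex 2.5 1.5 1.5
   vertex 4.5 0.0 1.0
   vertex 1.5 0.5 3.0
  endloop
 endfacet
 facet normal -0.719 -0.252 -0.647
  outer loop
   vertex 2.5 1.5 1.5
   vertex 1.5 0.5 3.0
   vertex 1.0 4.5 2.0
  endloop
 endfacet
 facet normal 0.707 0.000 0.707
  outer loop
   vertex 3.5 2.5 2.0
   vertex 3.0 3.0 2.5
   vertex 4.5 0.0 1.0
  endloop
 endfacet
 facet normal 0.728 0.485 -0.485
  outer loop
   vertex 3.5 2.5 2.0
   vertex 4.5 0.0 1.0
   vertex 2.5 4.0 2.0
  endloop
 endfacet
 facet normal 0.802 0.535 0.267
  outer loop
   vertex 3.5 2.5 2.0
   vertex 2.5 4.0 2.0
   vertex 3.0 3.0 2.5
  endloop
 endfacet
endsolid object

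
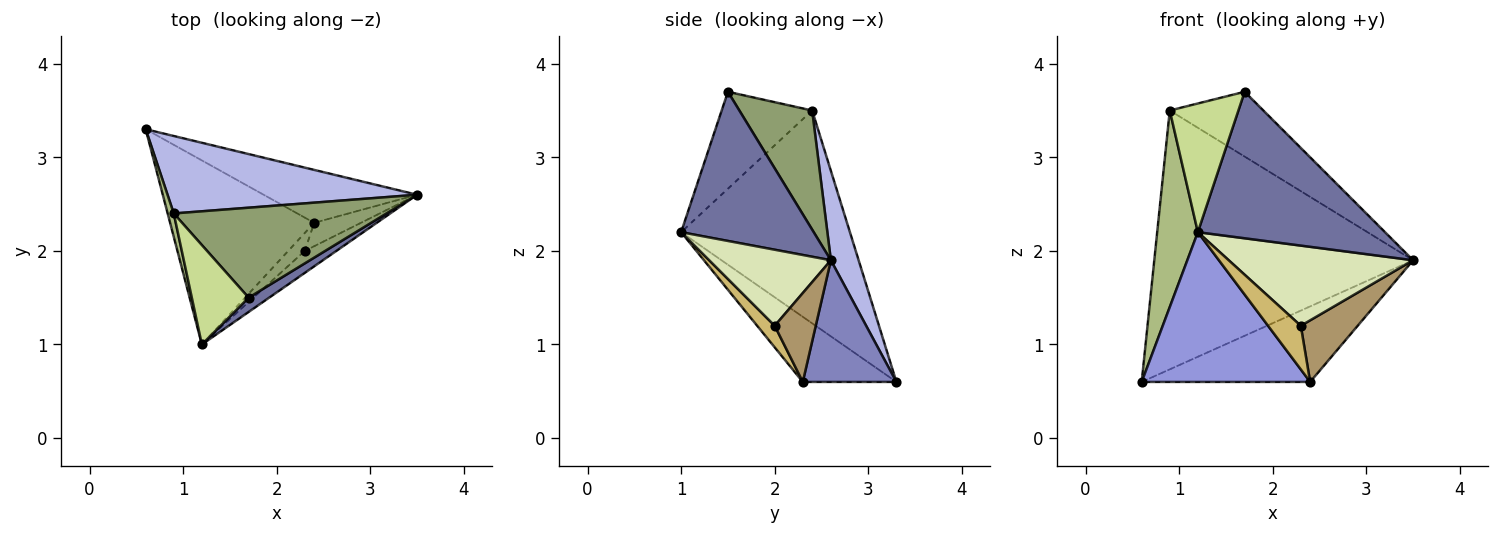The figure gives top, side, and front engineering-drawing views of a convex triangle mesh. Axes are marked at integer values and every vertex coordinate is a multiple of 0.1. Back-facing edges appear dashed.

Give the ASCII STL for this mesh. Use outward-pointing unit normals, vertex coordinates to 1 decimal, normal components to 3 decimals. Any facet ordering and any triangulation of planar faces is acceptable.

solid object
 facet normal 0.576 -0.813 0.079
  outer loop
   vertex 1.7 1.5 3.7
   vertex 1.2 1.0 2.2
   vertex 3.5 2.6 1.9
  endloop
 endfacet
 facet normal 0.414 0.745 -0.522
  outer loop
   vertex 2.4 2.3 0.6
   vertex 0.6 3.3 0.6
   vertex 3.5 2.6 1.9
  endloop
 endfacet
 facet normal -0.331 -0.596 -0.732
  outer loop
   vertex 2.4 2.3 0.6
   vertex 1.2 1.0 2.2
   vertex 0.6 3.3 0.6
  endloop
 endfacet
 facet normal 0.102 0.953 0.285
  outer loop
   vertex 0.9 2.4 3.5
   vertex 3.5 2.6 1.9
   vertex 0.6 3.3 0.6
  endloop
 endfacet
 facet normal 0.414 0.532 0.739
  outer loop
   vertex 0.9 2.4 3.5
   vertex 1.7 1.5 3.7
   vertex 3.5 2.6 1.9
  endloop
 endfacet
 facet normal -0.972 -0.234 0.028
  outer loop
   vertex 0.9 2.4 3.5
   vertex 0.6 3.3 0.6
   vertex 1.2 1.0 2.2
  endloop
 endfacet
 facet normal -0.722 -0.548 0.423
  outer loop
   vertex 0.9 2.4 3.5
   vertex 1.2 1.0 2.2
   vertex 1.7 1.5 3.7
  endloop
 endfacet
 facet normal 0.537 -0.814 -0.223
  outer loop
   vertex 2.3 2.0 1.2
   vertex 3.5 2.6 1.9
   vertex 1.2 1.0 2.2
  endloop
 endfacet
 facet normal 0.559 -0.775 -0.294
  outer loop
   vertex 2.3 2.0 1.2
   vertex 2.4 2.3 0.6
   vertex 3.5 2.6 1.9
  endloop
 endfacet
 facet normal 0.444 -0.829 -0.340
  outer loop
   vertex 2.3 2.0 1.2
   vertex 1.2 1.0 2.2
   vertex 2.4 2.3 0.6
  endloop
 endfacet
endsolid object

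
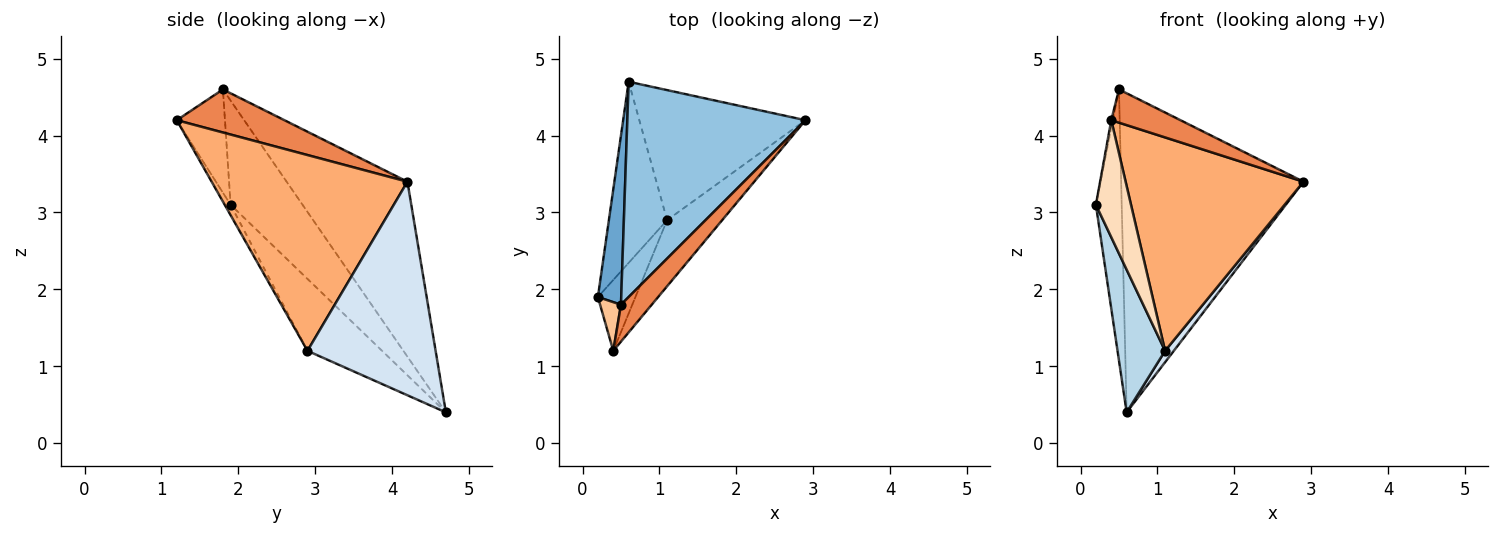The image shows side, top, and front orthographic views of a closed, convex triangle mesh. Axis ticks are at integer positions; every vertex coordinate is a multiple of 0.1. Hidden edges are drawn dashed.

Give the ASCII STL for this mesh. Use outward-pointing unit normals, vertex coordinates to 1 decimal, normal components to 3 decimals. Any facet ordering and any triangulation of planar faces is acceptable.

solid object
 facet normal -0.921 0.330 0.206
  outer loop
   vertex 0.5 1.8 4.6
   vertex 0.6 4.7 0.4
   vertex 0.2 1.9 3.1
  endloop
 endfacet
 facet normal -0.481 0.727 0.490
  outer loop
   vertex 0.5 1.8 4.6
   vertex 2.9 4.2 3.4
   vertex 0.6 4.7 0.4
  endloop
 endfacet
 facet normal -0.697 -0.444 -0.564
  outer loop
   vertex 1.1 2.9 1.2
   vertex 0.2 1.9 3.1
   vertex 0.6 4.7 0.4
  endloop
 endfacet
 facet normal 0.788 -0.054 -0.613
  outer loop
   vertex 1.1 2.9 1.2
   vertex 0.6 4.7 0.4
   vertex 2.9 4.2 3.4
  endloop
 endfacet
 facet normal 0.721 -0.464 0.515
  outer loop
   vertex 0.4 1.2 4.2
   vertex 2.9 4.2 3.4
   vertex 0.5 1.8 4.6
  endloop
 endfacet
 facet normal 0.725 -0.658 -0.204
  outer loop
   vertex 0.4 1.2 4.2
   vertex 1.1 2.9 1.2
   vertex 2.9 4.2 3.4
  endloop
 endfacet
 facet normal -0.980 0.031 0.198
  outer loop
   vertex 0.4 1.2 4.2
   vertex 0.5 1.8 4.6
   vertex 0.2 1.9 3.1
  endloop
 endfacet
 facet normal -0.142 -0.847 -0.513
  outer loop
   vertex 0.4 1.2 4.2
   vertex 0.2 1.9 3.1
   vertex 1.1 2.9 1.2
  endloop
 endfacet
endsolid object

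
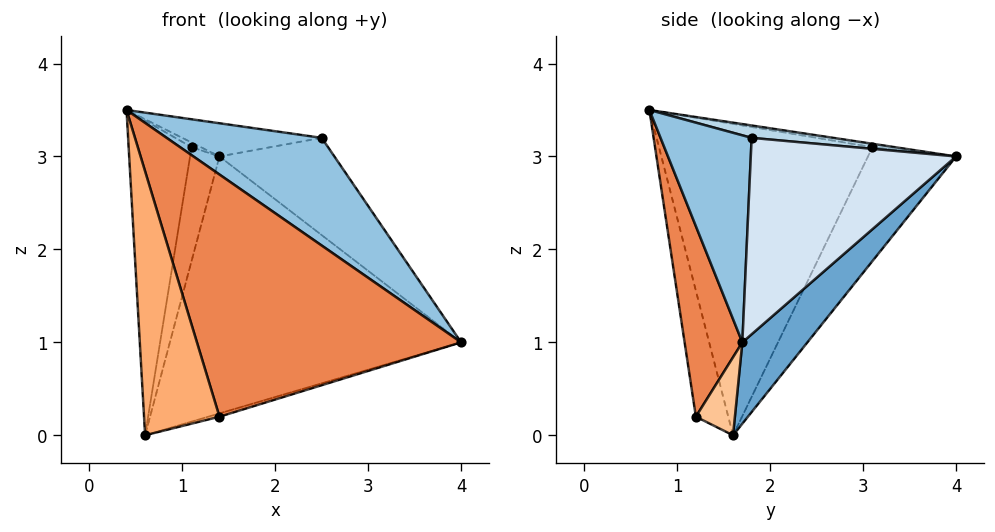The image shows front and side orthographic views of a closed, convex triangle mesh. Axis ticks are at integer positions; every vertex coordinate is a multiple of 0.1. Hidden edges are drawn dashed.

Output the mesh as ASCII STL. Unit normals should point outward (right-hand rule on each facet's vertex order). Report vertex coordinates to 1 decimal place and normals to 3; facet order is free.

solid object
 facet normal 0.167 0.748 -0.643
  outer loop
   vertex 0.6 1.6 0.0
   vertex 1.4 4.0 3.0
   vertex 4.0 1.7 1.0
  endloop
 endfacet
 facet normal 0.473 -0.805 0.359
  outer loop
   vertex 2.5 1.8 3.2
   vertex 0.4 0.7 3.5
   vertex 4.0 1.7 1.0
  endloop
 endfacet
 facet normal 0.075 0.127 0.989
  outer loop
   vertex 2.5 1.8 3.2
   vertex 1.4 4.0 3.0
   vertex 0.4 0.7 3.5
  endloop
 endfacet
 facet normal 0.757 0.424 0.497
  outer loop
   vertex 2.5 1.8 3.2
   vertex 4.0 1.7 1.0
   vertex 1.4 4.0 3.0
  endloop
 endfacet
 facet normal 0.213 -0.974 -0.083
  outer loop
   vertex 1.4 1.2 0.2
   vertex 4.0 1.7 1.0
   vertex 0.4 0.7 3.5
  endloop
 endfacet
 facet normal -0.382 -0.890 -0.251
  outer loop
   vertex 1.4 1.2 0.2
   vertex 0.4 0.7 3.5
   vertex 0.6 1.6 0.0
  endloop
 endfacet
 facet normal 0.279 0.080 -0.957
  outer loop
   vertex 1.4 1.2 0.2
   vertex 0.6 1.6 0.0
   vertex 4.0 1.7 1.0
  endloop
 endfacet
 facet normal -0.759 0.316 0.569
  outer loop
   vertex 1.1 3.1 3.1
   vertex 0.4 0.7 3.5
   vertex 1.4 4.0 3.0
  endloop
 endfacet
 facet normal -0.959 0.283 0.018
  outer loop
   vertex 1.1 3.1 3.1
   vertex 0.6 1.6 0.0
   vertex 0.4 0.7 3.5
  endloop
 endfacet
 facet normal -0.949 0.316 0.000
  outer loop
   vertex 1.1 3.1 3.1
   vertex 1.4 4.0 3.0
   vertex 0.6 1.6 0.0
  endloop
 endfacet
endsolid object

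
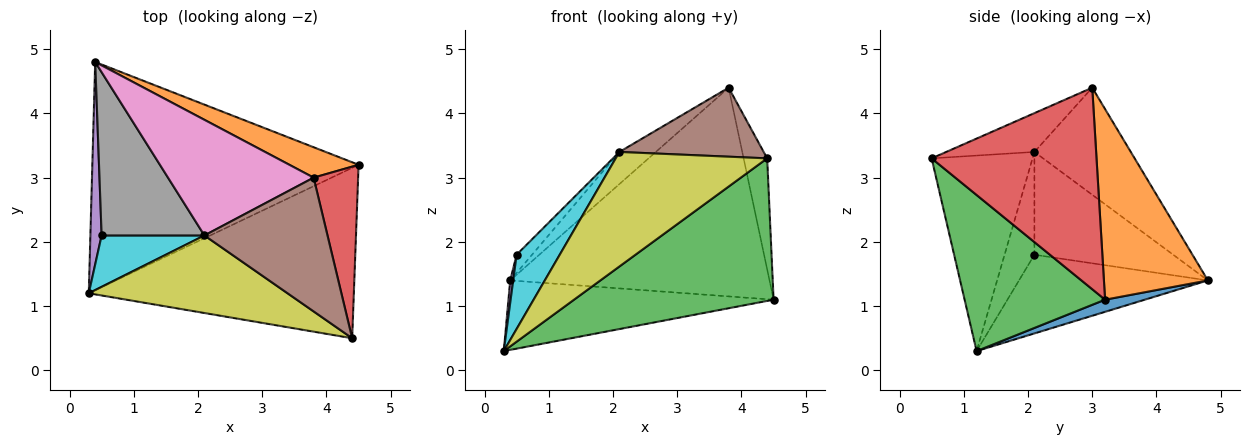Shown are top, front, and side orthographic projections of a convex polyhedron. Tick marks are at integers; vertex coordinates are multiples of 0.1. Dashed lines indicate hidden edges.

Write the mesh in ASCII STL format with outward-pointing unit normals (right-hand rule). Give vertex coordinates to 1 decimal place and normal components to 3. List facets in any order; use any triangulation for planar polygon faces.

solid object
 facet normal 0.044 0.291 -0.956
  outer loop
   vertex 0.4 4.8 1.4
   vertex 4.5 3.2 1.1
   vertex 0.3 1.2 0.3
  endloop
 endfacet
 facet normal 0.369 0.920 0.134
  outer loop
   vertex 3.8 3.0 4.4
   vertex 4.5 3.2 1.1
   vertex 0.4 4.8 1.4
  endloop
 endfacet
 facet normal 0.412 -0.585 -0.699
  outer loop
   vertex 4.4 0.5 3.3
   vertex 0.3 1.2 0.3
   vertex 4.5 3.2 1.1
  endloop
 endfacet
 facet normal 0.967 0.138 0.214
  outer loop
   vertex 4.4 0.5 3.3
   vertex 4.5 3.2 1.1
   vertex 3.8 3.0 4.4
  endloop
 endfacet
 facet normal -0.990 -0.016 0.141
  outer loop
   vertex 0.5 2.1 1.8
   vertex 0.4 4.8 1.4
   vertex 0.3 1.2 0.3
  endloop
 endfacet
 facet normal -0.270 -0.441 0.856
  outer loop
   vertex 2.1 2.1 3.4
   vertex 4.4 0.5 3.3
   vertex 3.8 3.0 4.4
  endloop
 endfacet
 facet normal -0.578 0.218 0.786
  outer loop
   vertex 2.1 2.1 3.4
   vertex 3.8 3.0 4.4
   vertex 0.4 4.8 1.4
  endloop
 endfacet
 facet normal -0.705 0.078 0.705
  outer loop
   vertex 2.1 2.1 3.4
   vertex 0.4 4.8 1.4
   vertex 0.5 2.1 1.8
  endloop
 endfacet
 facet normal -0.483 -0.725 0.491
  outer loop
   vertex 2.1 2.1 3.4
   vertex 0.3 1.2 0.3
   vertex 4.4 0.5 3.3
  endloop
 endfacet
 facet normal -0.495 -0.715 0.495
  outer loop
   vertex 2.1 2.1 3.4
   vertex 0.5 2.1 1.8
   vertex 0.3 1.2 0.3
  endloop
 endfacet
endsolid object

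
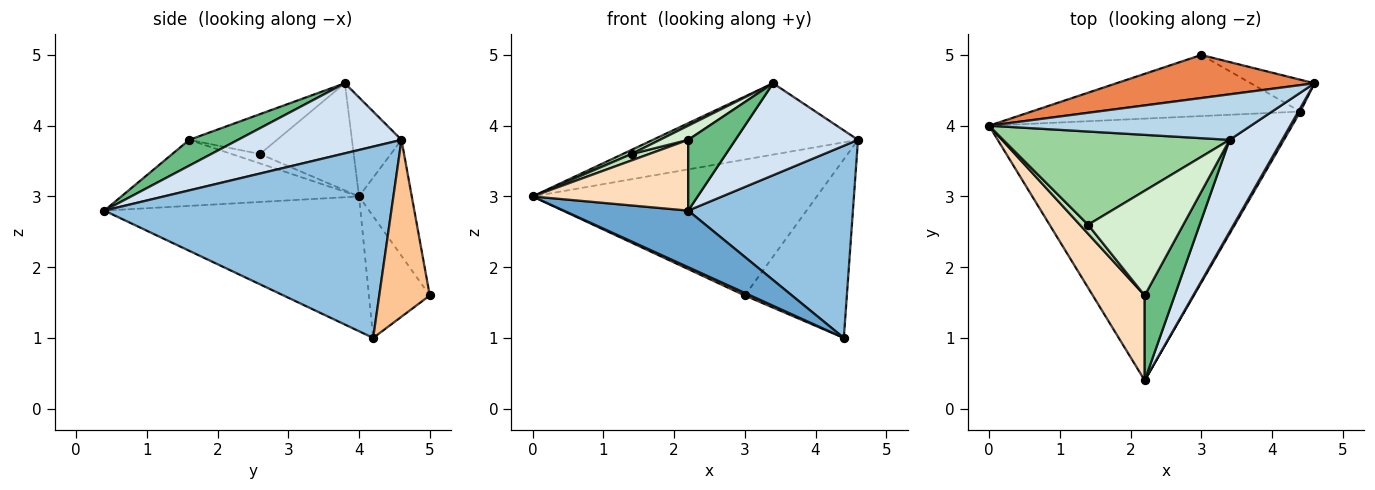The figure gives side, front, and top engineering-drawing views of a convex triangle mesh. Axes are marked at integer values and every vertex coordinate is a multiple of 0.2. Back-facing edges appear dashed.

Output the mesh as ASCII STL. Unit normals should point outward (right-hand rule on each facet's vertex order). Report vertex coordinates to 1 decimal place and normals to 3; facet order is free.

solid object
 facet normal -0.399 -0.194 -0.896
  outer loop
   vertex 4.4 4.2 1.0
   vertex 2.2 0.4 2.8
   vertex 0.0 4.0 3.0
  endloop
 endfacet
 facet normal 0.867 -0.498 0.009
  outer loop
   vertex 4.4 4.2 1.0
   vertex 4.6 4.6 3.8
   vertex 2.2 0.4 2.8
  endloop
 endfacet
 facet normal -0.199 0.826 0.527
  outer loop
   vertex 3.4 3.8 4.6
   vertex 4.6 4.6 3.8
   vertex 0.0 4.0 3.0
  endloop
 endfacet
 facet normal 0.686 -0.514 0.514
  outer loop
   vertex 3.4 3.8 4.6
   vertex 2.2 0.4 2.8
   vertex 4.6 4.6 3.8
  endloop
 endfacet
 facet normal -0.174 0.939 0.297
  outer loop
   vertex 3.0 5.0 1.6
   vertex 0.0 4.0 3.0
   vertex 4.6 4.6 3.8
  endloop
 endfacet
 facet normal -0.412 -0.038 -0.910
  outer loop
   vertex 3.0 5.0 1.6
   vertex 4.4 4.2 1.0
   vertex 0.0 4.0 3.0
  endloop
 endfacet
 facet normal 0.438 0.885 -0.158
  outer loop
   vertex 3.0 5.0 1.6
   vertex 4.6 4.6 3.8
   vertex 4.4 4.2 1.0
  endloop
 endfacet
 facet normal -0.699 -0.458 0.549
  outer loop
   vertex 2.2 1.6 3.8
   vertex 0.0 4.0 3.0
   vertex 2.2 0.4 2.8
  endloop
 endfacet
 facet normal 0.552 -0.534 0.641
  outer loop
   vertex 2.2 1.6 3.8
   vertex 2.2 0.4 2.8
   vertex 3.4 3.8 4.6
  endloop
 endfacet
 facet normal -0.427 -0.040 0.903
  outer loop
   vertex 1.4 2.6 3.6
   vertex 3.4 3.8 4.6
   vertex 0.0 4.0 3.0
  endloop
 endfacet
 facet normal -0.681 -0.426 0.596
  outer loop
   vertex 1.4 2.6 3.6
   vertex 0.0 4.0 3.0
   vertex 2.2 1.6 3.8
  endloop
 endfacet
 facet normal -0.383 -0.124 0.915
  outer loop
   vertex 1.4 2.6 3.6
   vertex 2.2 1.6 3.8
   vertex 3.4 3.8 4.6
  endloop
 endfacet
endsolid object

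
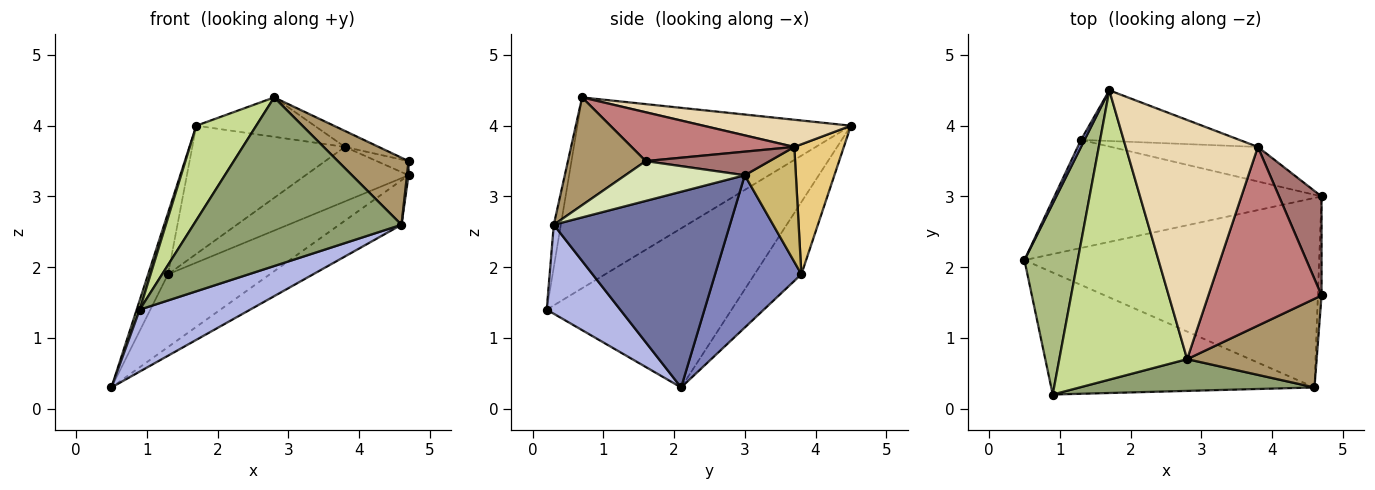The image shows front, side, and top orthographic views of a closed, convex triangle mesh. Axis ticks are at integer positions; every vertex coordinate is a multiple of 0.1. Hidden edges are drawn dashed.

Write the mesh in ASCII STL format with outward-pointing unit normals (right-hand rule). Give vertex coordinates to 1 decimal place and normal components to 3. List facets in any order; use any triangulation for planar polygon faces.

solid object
 facet normal 0.543 0.192 -0.818
  outer loop
   vertex 4.6 0.3 2.6
   vertex 0.5 2.1 0.3
   vertex 4.7 3.0 3.3
  endloop
 endfacet
 facet normal 0.428 0.505 -0.750
  outer loop
   vertex 1.3 3.8 1.9
   vertex 4.7 3.0 3.3
   vertex 0.5 2.1 0.3
  endloop
 endfacet
 facet normal -0.920 0.390 0.045
  outer loop
   vertex 1.3 3.8 1.9
   vertex 0.5 2.1 0.3
   vertex 1.7 4.5 4.0
  endloop
 endfacet
 facet normal 0.289 -0.433 -0.854
  outer loop
   vertex 0.9 0.2 1.4
   vertex 0.5 2.1 0.3
   vertex 4.6 0.3 2.6
  endloop
 endfacet
 facet normal -0.033 -0.982 0.185
  outer loop
   vertex 0.9 0.2 1.4
   vertex 4.6 0.3 2.6
   vertex 2.8 0.7 4.4
  endloop
 endfacet
 facet normal -0.948 -0.016 0.318
  outer loop
   vertex 0.9 0.2 1.4
   vertex 1.7 4.5 4.0
   vertex 0.5 2.1 0.3
  endloop
 endfacet
 facet normal -0.817 -0.179 0.548
  outer loop
   vertex 0.9 0.2 1.4
   vertex 2.8 0.7 4.4
   vertex 1.7 4.5 4.0
  endloop
 endfacet
 facet normal 0.996 -0.013 -0.092
  outer loop
   vertex 4.7 1.6 3.5
   vertex 4.6 0.3 2.6
   vertex 4.7 3.0 3.3
  endloop
 endfacet
 facet normal 0.553 -0.503 0.665
  outer loop
   vertex 4.7 1.6 3.5
   vertex 2.8 0.7 4.4
   vertex 4.6 0.3 2.6
  endloop
 endfacet
 facet normal 0.387 0.779 -0.494
  outer loop
   vertex 3.8 3.7 3.7
   vertex 4.7 3.0 3.3
   vertex 1.3 3.8 1.9
  endloop
 endfacet
 facet normal 0.289 0.890 -0.352
  outer loop
   vertex 3.8 3.7 3.7
   vertex 1.3 3.8 1.9
   vertex 1.7 4.5 4.0
  endloop
 endfacet
 facet normal 0.199 0.159 0.967
  outer loop
   vertex 3.8 3.7 3.7
   vertex 1.7 4.5 4.0
   vertex 2.8 0.7 4.4
  endloop
 endfacet
 facet normal 0.482 0.124 0.867
  outer loop
   vertex 3.8 3.7 3.7
   vertex 4.7 1.6 3.5
   vertex 4.7 3.0 3.3
  endloop
 endfacet
 facet normal 0.395 0.082 0.915
  outer loop
   vertex 3.8 3.7 3.7
   vertex 2.8 0.7 4.4
   vertex 4.7 1.6 3.5
  endloop
 endfacet
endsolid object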